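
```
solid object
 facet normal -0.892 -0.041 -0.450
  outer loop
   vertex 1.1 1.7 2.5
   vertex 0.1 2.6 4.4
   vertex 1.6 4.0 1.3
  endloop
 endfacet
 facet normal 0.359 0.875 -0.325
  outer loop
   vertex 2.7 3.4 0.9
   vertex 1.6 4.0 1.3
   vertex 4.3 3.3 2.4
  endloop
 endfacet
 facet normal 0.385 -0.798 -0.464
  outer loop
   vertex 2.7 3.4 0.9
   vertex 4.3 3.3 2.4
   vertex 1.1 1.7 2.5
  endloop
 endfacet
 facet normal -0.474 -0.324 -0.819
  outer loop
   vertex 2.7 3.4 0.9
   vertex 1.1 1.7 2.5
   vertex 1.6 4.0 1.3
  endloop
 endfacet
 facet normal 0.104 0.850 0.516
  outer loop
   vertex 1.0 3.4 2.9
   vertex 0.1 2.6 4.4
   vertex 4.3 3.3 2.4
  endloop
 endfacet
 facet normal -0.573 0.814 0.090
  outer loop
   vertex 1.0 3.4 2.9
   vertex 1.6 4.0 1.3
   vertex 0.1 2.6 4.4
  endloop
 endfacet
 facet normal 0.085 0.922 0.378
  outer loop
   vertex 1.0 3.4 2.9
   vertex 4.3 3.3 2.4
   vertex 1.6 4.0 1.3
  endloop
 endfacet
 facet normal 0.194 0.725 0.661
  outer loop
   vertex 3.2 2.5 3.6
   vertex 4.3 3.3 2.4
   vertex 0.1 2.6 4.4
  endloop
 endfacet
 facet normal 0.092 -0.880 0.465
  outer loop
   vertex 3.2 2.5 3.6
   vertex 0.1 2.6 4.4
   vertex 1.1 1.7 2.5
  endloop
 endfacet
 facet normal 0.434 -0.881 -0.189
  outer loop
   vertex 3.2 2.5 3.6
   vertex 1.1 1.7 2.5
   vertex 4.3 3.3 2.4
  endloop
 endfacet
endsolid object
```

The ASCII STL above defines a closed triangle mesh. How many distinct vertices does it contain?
7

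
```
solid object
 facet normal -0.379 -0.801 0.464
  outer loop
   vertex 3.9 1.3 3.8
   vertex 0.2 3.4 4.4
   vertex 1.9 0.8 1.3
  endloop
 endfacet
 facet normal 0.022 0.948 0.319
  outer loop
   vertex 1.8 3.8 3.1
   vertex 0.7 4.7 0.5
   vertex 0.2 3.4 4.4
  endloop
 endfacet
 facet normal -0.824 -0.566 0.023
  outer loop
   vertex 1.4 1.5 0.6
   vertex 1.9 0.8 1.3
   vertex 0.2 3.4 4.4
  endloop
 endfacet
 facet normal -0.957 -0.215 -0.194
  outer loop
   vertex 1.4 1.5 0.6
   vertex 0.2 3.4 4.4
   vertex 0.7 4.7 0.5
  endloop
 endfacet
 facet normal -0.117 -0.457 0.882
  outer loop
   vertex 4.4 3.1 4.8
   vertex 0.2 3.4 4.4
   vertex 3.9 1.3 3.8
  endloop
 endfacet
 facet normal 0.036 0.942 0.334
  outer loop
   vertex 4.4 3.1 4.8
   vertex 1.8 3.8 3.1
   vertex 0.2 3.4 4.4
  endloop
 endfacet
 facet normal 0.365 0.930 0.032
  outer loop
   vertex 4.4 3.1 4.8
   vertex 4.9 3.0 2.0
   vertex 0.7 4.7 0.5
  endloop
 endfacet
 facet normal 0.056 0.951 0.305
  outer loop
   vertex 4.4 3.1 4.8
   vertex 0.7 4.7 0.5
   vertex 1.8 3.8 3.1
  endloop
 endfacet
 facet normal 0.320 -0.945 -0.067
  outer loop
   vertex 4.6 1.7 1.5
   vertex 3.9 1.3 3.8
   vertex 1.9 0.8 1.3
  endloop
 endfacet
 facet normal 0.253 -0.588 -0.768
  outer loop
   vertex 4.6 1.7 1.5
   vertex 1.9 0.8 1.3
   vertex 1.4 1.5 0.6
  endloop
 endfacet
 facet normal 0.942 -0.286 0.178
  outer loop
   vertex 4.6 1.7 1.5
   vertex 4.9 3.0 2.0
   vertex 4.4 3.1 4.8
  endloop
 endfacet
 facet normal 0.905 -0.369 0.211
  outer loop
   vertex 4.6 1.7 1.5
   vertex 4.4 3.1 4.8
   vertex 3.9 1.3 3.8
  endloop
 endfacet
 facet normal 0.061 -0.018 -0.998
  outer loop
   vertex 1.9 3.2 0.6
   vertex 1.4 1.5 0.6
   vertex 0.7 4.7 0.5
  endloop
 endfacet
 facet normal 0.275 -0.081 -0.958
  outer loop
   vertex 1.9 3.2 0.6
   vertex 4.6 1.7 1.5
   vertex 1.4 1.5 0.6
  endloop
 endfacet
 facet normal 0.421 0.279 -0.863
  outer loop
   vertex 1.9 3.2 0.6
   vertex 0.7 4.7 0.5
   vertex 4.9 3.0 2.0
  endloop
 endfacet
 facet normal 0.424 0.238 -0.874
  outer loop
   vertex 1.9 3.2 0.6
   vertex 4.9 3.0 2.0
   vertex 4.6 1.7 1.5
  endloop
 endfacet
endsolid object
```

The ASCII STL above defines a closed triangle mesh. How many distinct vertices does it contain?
10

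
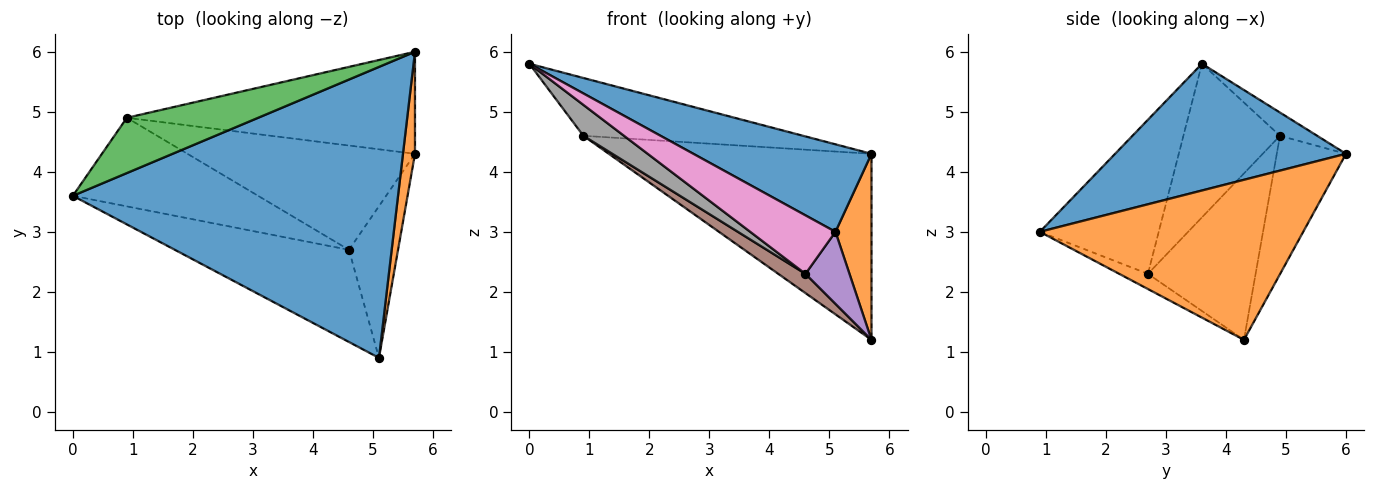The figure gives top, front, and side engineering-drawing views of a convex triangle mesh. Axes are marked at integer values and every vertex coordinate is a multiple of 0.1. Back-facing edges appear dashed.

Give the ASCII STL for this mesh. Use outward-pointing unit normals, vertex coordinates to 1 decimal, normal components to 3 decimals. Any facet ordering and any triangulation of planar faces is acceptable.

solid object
 facet normal 0.350 -0.270 0.897
  outer loop
   vertex 5.1 0.9 3.0
   vertex 5.7 6.0 4.3
   vertex 0.0 3.6 5.8
  endloop
 endfacet
 facet normal 0.988 -0.135 0.074
  outer loop
   vertex 5.7 4.3 1.2
   vertex 5.7 6.0 4.3
   vertex 5.1 0.9 3.0
  endloop
 endfacet
 facet normal -0.122 0.717 0.686
  outer loop
   vertex 0.9 4.9 4.6
   vertex 0.0 3.6 5.8
   vertex 5.7 6.0 4.3
  endloop
 endfacet
 facet normal -0.225 0.854 -0.468
  outer loop
   vertex 0.9 4.9 4.6
   vertex 5.7 6.0 4.3
   vertex 5.7 4.3 1.2
  endloop
 endfacet
 facet normal -0.269 -0.413 -0.870
  outer loop
   vertex 4.6 2.7 2.3
   vertex 5.7 4.3 1.2
   vertex 5.1 0.9 3.0
  endloop
 endfacet
 facet normal -0.584 -0.147 -0.798
  outer loop
   vertex 4.6 2.7 2.3
   vertex 0.9 4.9 4.6
   vertex 5.7 4.3 1.2
  endloop
 endfacet
 facet normal -0.599 -0.429 -0.676
  outer loop
   vertex 4.6 2.7 2.3
   vertex 5.1 0.9 3.0
   vertex 0.0 3.6 5.8
  endloop
 endfacet
 facet normal -0.616 -0.259 -0.743
  outer loop
   vertex 4.6 2.7 2.3
   vertex 0.0 3.6 5.8
   vertex 0.9 4.9 4.6
  endloop
 endfacet
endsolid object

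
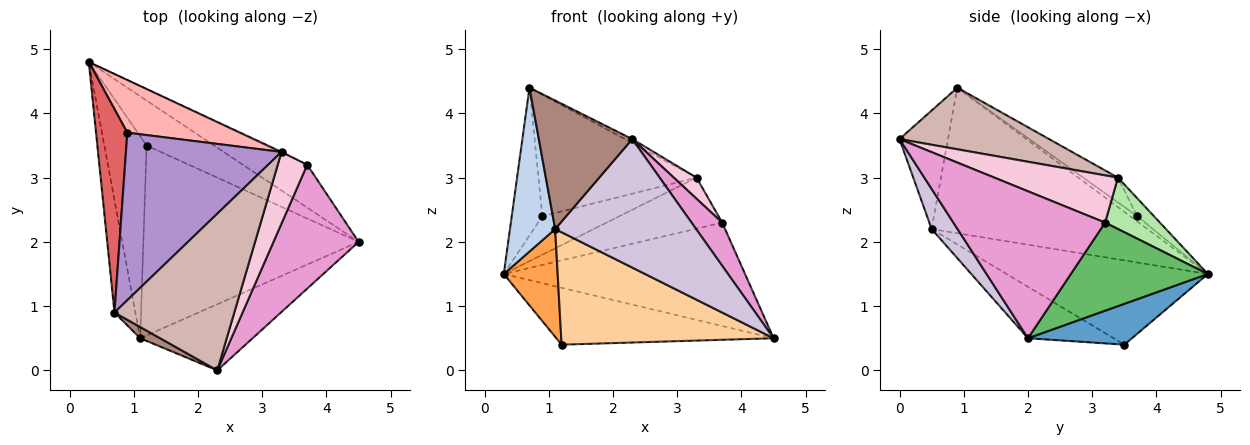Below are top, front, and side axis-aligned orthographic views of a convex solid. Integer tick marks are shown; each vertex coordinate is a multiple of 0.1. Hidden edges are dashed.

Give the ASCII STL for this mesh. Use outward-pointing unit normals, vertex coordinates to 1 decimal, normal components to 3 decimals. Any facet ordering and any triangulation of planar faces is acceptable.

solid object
 facet normal 0.351 0.735 -0.580
  outer loop
   vertex 1.2 3.5 0.4
   vertex 0.3 4.8 1.5
   vertex 4.5 2.0 0.5
  endloop
 endfacet
 facet normal -0.969 -0.203 -0.139
  outer loop
   vertex 1.1 0.5 2.2
   vertex 0.7 0.9 4.4
   vertex 0.3 4.8 1.5
  endloop
 endfacet
 facet normal -0.869 -0.233 -0.436
  outer loop
   vertex 1.1 0.5 2.2
   vertex 0.3 4.8 1.5
   vertex 1.2 3.5 0.4
  endloop
 endfacet
 facet normal -0.201 -0.499 -0.843
  outer loop
   vertex 1.1 0.5 2.2
   vertex 1.2 3.5 0.4
   vertex 4.5 2.0 0.5
  endloop
 endfacet
 facet normal 0.465 0.818 -0.339
  outer loop
   vertex 3.7 3.2 2.3
   vertex 4.5 2.0 0.5
   vertex 0.3 4.8 1.5
  endloop
 endfacet
 facet normal 0.428 0.904 -0.013
  outer loop
   vertex 3.7 3.2 2.3
   vertex 0.3 4.8 1.5
   vertex 3.3 3.4 3.0
  endloop
 endfacet
 facet normal -0.135 0.582 0.802
  outer loop
   vertex 0.9 3.7 2.4
   vertex 0.3 4.8 1.5
   vertex 0.7 0.9 4.4
  endloop
 endfacet
 facet normal -0.127 0.586 0.801
  outer loop
   vertex 0.9 3.7 2.4
   vertex 3.3 3.4 3.0
   vertex 0.3 4.8 1.5
  endloop
 endfacet
 facet normal -0.128 0.582 0.803
  outer loop
   vertex 0.9 3.7 2.4
   vertex 0.7 0.9 4.4
   vertex 3.3 3.4 3.0
  endloop
 endfacet
 facet normal 0.161 -0.877 -0.452
  outer loop
   vertex 2.3 0.0 3.6
   vertex 1.1 0.5 2.2
   vertex 4.5 2.0 0.5
  endloop
 endfacet
 facet normal -0.459 -0.885 0.077
  outer loop
   vertex 2.3 0.0 3.6
   vertex 0.7 0.9 4.4
   vertex 1.1 0.5 2.2
  endloop
 endfacet
 facet normal 0.457 0.022 0.889
  outer loop
   vertex 2.3 0.0 3.6
   vertex 3.3 3.4 3.0
   vertex 0.7 0.9 4.4
  endloop
 endfacet
 facet normal 0.852 -0.172 0.494
  outer loop
   vertex 2.3 0.0 3.6
   vertex 4.5 2.0 0.5
   vertex 3.7 3.2 2.3
  endloop
 endfacet
 facet normal 0.838 -0.154 0.523
  outer loop
   vertex 2.3 0.0 3.6
   vertex 3.7 3.2 2.3
   vertex 3.3 3.4 3.0
  endloop
 endfacet
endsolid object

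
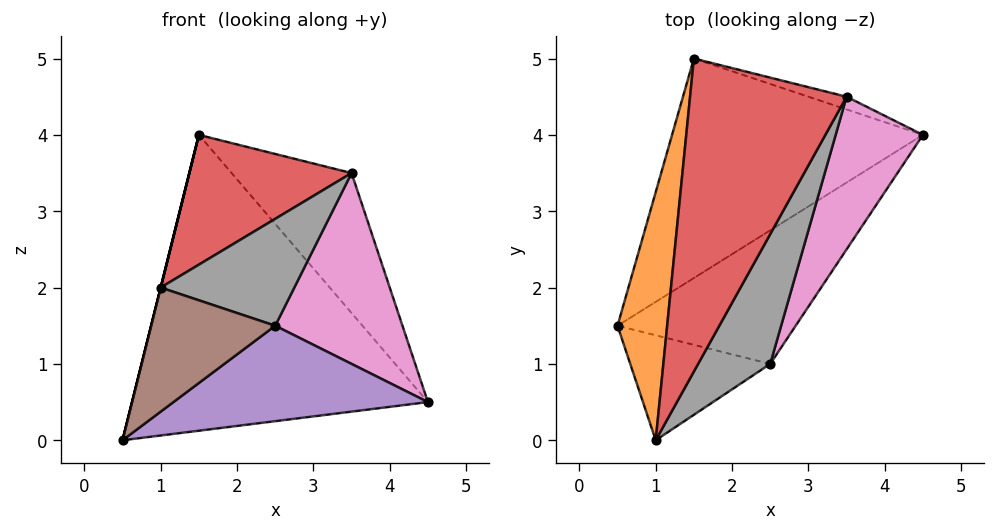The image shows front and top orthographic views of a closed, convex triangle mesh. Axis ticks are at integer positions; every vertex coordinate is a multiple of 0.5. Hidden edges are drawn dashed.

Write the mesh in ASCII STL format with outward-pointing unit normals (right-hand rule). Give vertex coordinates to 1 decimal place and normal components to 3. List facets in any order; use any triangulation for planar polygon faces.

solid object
 facet normal -0.393 0.738 -0.548
  outer loop
   vertex 1.5 5.0 4.0
   vertex 4.5 4.0 0.5
   vertex 0.5 1.5 0.0
  endloop
 endfacet
 facet normal -0.970 0.000 0.243
  outer loop
   vertex 1.0 0.0 2.0
   vertex 1.5 5.0 4.0
   vertex 0.5 1.5 0.0
  endloop
 endfacet
 facet normal 0.221 0.971 -0.088
  outer loop
   vertex 3.5 4.5 3.5
   vertex 4.5 4.0 0.5
   vertex 1.5 5.0 4.0
  endloop
 endfacet
 facet normal 0.134 -0.380 0.915
  outer loop
   vertex 3.5 4.5 3.5
   vertex 1.5 5.0 4.0
   vertex 1.0 0.0 2.0
  endloop
 endfacet
 facet normal 0.422 -0.527 -0.738
  outer loop
   vertex 2.5 1.0 1.5
   vertex 0.5 1.5 0.0
   vertex 4.5 4.0 0.5
  endloop
 endfacet
 facet normal 0.282 -0.732 -0.620
  outer loop
   vertex 2.5 1.0 1.5
   vertex 1.0 0.0 2.0
   vertex 0.5 1.5 0.0
  endloop
 endfacet
 facet normal 0.829 -0.436 0.349
  outer loop
   vertex 2.5 1.0 1.5
   vertex 4.5 4.0 0.5
   vertex 3.5 4.5 3.5
  endloop
 endfacet
 facet normal 0.563 -0.525 0.638
  outer loop
   vertex 2.5 1.0 1.5
   vertex 3.5 4.5 3.5
   vertex 1.0 0.0 2.0
  endloop
 endfacet
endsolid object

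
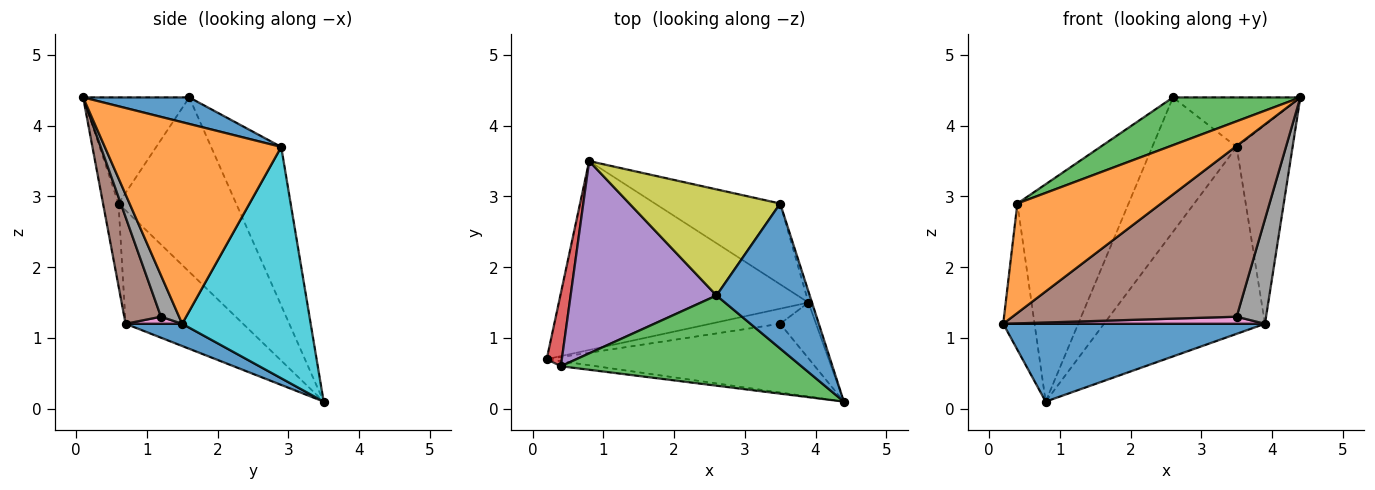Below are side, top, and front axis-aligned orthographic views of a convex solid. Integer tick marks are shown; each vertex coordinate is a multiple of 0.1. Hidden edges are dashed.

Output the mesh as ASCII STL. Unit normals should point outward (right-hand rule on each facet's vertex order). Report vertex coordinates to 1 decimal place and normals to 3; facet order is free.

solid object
 facet normal 0.082 -0.380 -0.922
  outer loop
   vertex 3.9 1.5 1.2
   vertex 0.2 0.7 1.2
   vertex 0.8 3.5 0.1
  endloop
 endfacet
 facet normal -0.107 -0.993 -0.046
  outer loop
   vertex 0.4 0.6 2.9
   vertex 0.2 0.7 1.2
   vertex 4.4 0.1 4.4
  endloop
 endfacet
 facet normal -0.363 -0.436 0.823
  outer loop
   vertex 0.4 0.6 2.9
   vertex 4.4 0.1 4.4
   vertex 2.6 1.6 4.4
  endloop
 endfacet
 facet normal -0.958 0.256 0.128
  outer loop
   vertex 0.4 0.6 2.9
   vertex 0.8 3.5 0.1
   vertex 0.2 0.7 1.2
  endloop
 endfacet
 facet normal -0.621 0.587 0.519
  outer loop
   vertex 0.4 0.6 2.9
   vertex 2.6 1.6 4.4
   vertex 0.8 3.5 0.1
  endloop
 endfacet
 facet normal 0.150 -0.917 -0.369
  outer loop
   vertex 3.5 1.2 1.3
   vertex 4.4 0.1 4.4
   vertex 0.2 0.7 1.2
  endloop
 endfacet
 facet normal 0.091 -0.422 -0.902
  outer loop
   vertex 3.5 1.2 1.3
   vertex 0.2 0.7 1.2
   vertex 3.9 1.5 1.2
  endloop
 endfacet
 facet normal 0.478 -0.775 -0.414
  outer loop
   vertex 3.5 1.2 1.3
   vertex 3.9 1.5 1.2
   vertex 4.4 0.1 4.4
  endloop
 endfacet
 facet normal -0.546 0.658 0.519
  outer loop
   vertex 3.5 2.9 3.7
   vertex 0.8 3.5 0.1
   vertex 2.6 1.6 4.4
  endloop
 endfacet
 facet normal 0.591 0.740 -0.320
  outer loop
   vertex 3.5 2.9 3.7
   vertex 3.9 1.5 1.2
   vertex 0.8 3.5 0.1
  endloop
 endfacet
 facet normal 0.260 0.312 0.914
  outer loop
   vertex 3.5 2.9 3.7
   vertex 2.6 1.6 4.4
   vertex 4.4 0.1 4.4
  endloop
 endfacet
 facet normal 0.953 0.302 -0.017
  outer loop
   vertex 3.5 2.9 3.7
   vertex 4.4 0.1 4.4
   vertex 3.9 1.5 1.2
  endloop
 endfacet
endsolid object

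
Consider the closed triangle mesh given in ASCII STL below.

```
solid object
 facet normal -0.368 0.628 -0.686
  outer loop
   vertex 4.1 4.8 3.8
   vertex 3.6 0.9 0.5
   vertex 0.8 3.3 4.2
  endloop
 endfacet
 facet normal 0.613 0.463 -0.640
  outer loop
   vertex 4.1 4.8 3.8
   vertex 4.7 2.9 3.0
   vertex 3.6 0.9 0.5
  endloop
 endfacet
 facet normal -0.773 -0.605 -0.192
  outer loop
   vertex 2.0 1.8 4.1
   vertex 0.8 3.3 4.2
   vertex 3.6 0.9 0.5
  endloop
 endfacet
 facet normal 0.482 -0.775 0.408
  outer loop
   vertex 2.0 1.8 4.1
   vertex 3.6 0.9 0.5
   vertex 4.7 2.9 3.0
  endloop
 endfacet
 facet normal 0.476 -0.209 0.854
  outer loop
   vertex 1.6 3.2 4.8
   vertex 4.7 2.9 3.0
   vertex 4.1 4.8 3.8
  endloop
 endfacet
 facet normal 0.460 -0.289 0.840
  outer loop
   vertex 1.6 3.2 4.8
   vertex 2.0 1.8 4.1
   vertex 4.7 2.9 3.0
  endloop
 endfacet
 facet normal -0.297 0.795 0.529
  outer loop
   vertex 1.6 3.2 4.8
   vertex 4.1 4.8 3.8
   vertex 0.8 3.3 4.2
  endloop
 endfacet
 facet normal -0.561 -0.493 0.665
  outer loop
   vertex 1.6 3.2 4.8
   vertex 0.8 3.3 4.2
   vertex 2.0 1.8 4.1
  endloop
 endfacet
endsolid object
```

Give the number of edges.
12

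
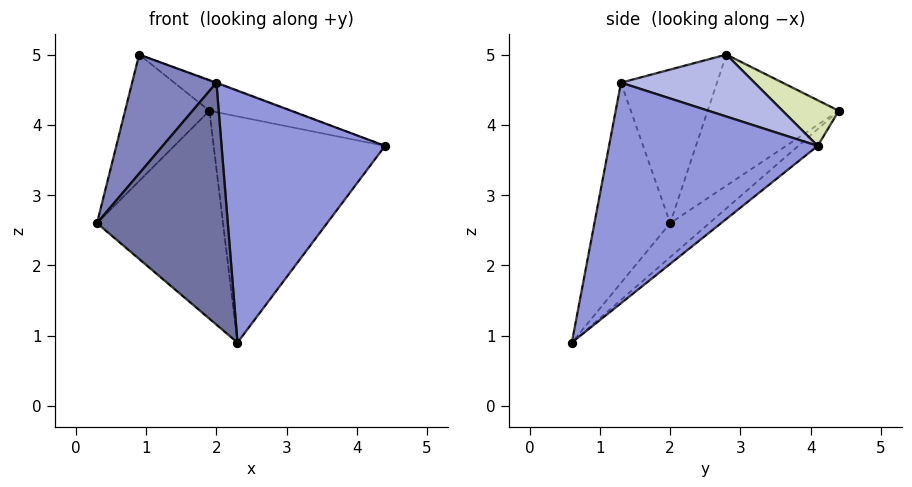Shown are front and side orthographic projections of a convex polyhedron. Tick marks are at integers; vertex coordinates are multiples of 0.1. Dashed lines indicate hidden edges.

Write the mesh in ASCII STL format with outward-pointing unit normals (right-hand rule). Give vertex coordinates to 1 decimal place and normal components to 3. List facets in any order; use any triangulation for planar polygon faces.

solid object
 facet normal -0.497 -0.859 0.122
  outer loop
   vertex 2.0 1.3 4.6
   vertex 0.3 2.0 2.6
   vertex 2.3 0.6 0.9
  endloop
 endfacet
 facet normal -0.696 -0.611 0.378
  outer loop
   vertex 2.0 1.3 4.6
   vertex 0.9 2.8 5.0
   vertex 0.3 2.0 2.6
  endloop
 endfacet
 facet normal 0.775 -0.607 0.178
  outer loop
   vertex 2.0 1.3 4.6
   vertex 2.3 0.6 0.9
   vertex 4.4 4.1 3.7
  endloop
 endfacet
 facet normal 0.347 0.004 0.938
  outer loop
   vertex 2.0 1.3 4.6
   vertex 4.4 4.1 3.7
   vertex 0.9 2.8 5.0
  endloop
 endfacet
 facet normal -0.196 0.631 -0.750
  outer loop
   vertex 1.9 4.4 4.2
   vertex 2.3 0.6 0.9
   vertex 0.3 2.0 2.6
  endloop
 endfacet
 facet normal -0.073 0.649 -0.757
  outer loop
   vertex 1.9 4.4 4.2
   vertex 4.4 4.1 3.7
   vertex 2.3 0.6 0.9
  endloop
 endfacet
 facet normal -0.841 0.541 0.030
  outer loop
   vertex 1.9 4.4 4.2
   vertex 0.3 2.0 2.6
   vertex 0.9 2.8 5.0
  endloop
 endfacet
 facet normal 0.223 0.321 0.921
  outer loop
   vertex 1.9 4.4 4.2
   vertex 0.9 2.8 5.0
   vertex 4.4 4.1 3.7
  endloop
 endfacet
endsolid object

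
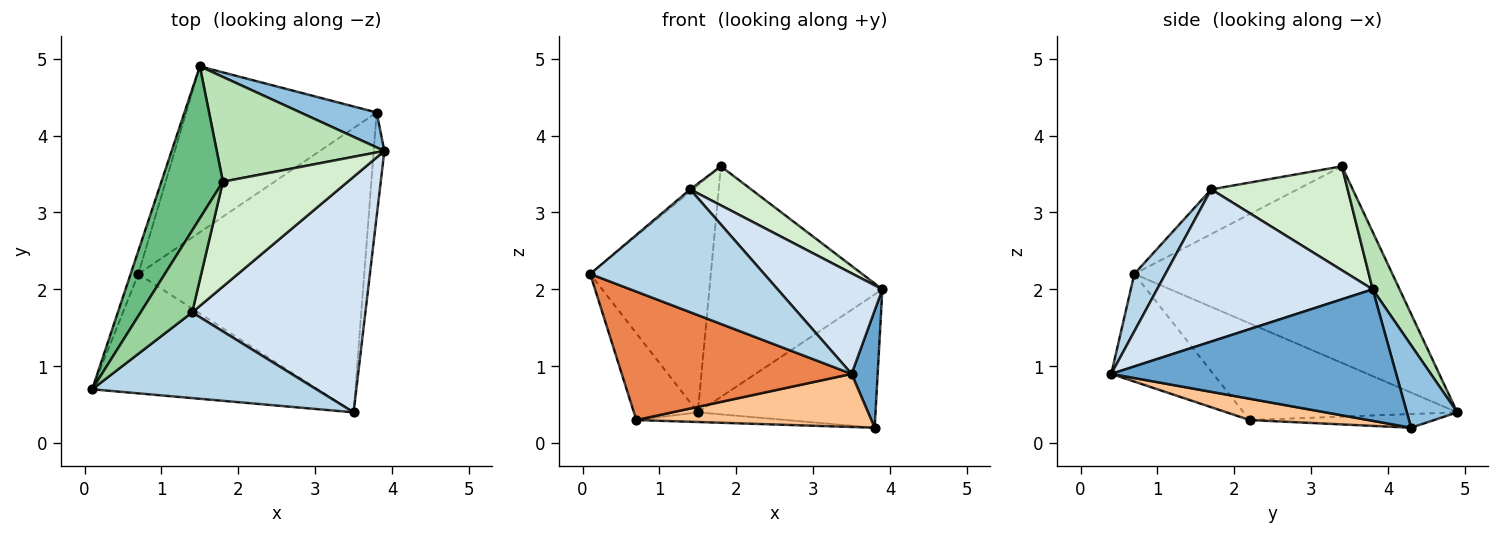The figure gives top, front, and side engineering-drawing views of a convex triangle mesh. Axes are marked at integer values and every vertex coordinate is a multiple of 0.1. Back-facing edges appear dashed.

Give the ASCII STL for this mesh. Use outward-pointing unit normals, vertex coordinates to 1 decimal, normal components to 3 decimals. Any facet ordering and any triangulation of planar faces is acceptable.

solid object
 facet normal 0.993 -0.091 -0.080
  outer loop
   vertex 3.8 4.3 0.2
   vertex 3.9 3.8 2.0
   vertex 3.5 0.4 0.9
  endloop
 endfacet
 facet normal 0.265 0.933 0.244
  outer loop
   vertex 3.8 4.3 0.2
   vertex 1.5 4.9 0.4
   vertex 3.9 3.8 2.0
  endloop
 endfacet
 facet normal 0.145 -0.811 0.566
  outer loop
   vertex 1.4 1.7 3.3
   vertex 0.1 0.7 2.2
   vertex 3.5 0.4 0.9
  endloop
 endfacet
 facet normal 0.629 -0.305 0.715
  outer loop
   vertex 1.4 1.7 3.3
   vertex 3.5 0.4 0.9
   vertex 3.9 3.8 2.0
  endloop
 endfacet
 facet normal -0.309 -0.697 -0.648
  outer loop
   vertex 0.7 2.2 0.3
   vertex 3.5 0.4 0.9
   vertex 0.1 0.7 2.2
  endloop
 endfacet
 facet normal -0.955 0.286 -0.076
  outer loop
   vertex 0.7 2.2 0.3
   vertex 0.1 0.7 2.2
   vertex 1.5 4.9 0.4
  endloop
 endfacet
 facet normal 0.092 -0.183 -0.979
  outer loop
   vertex 0.7 2.2 0.3
   vertex 3.8 4.3 0.2
   vertex 3.5 0.4 0.9
  endloop
 endfacet
 facet normal -0.071 0.058 -0.996
  outer loop
   vertex 0.7 2.2 0.3
   vertex 1.5 4.9 0.4
   vertex 3.8 4.3 0.2
  endloop
 endfacet
 facet normal -0.872 0.407 0.273
  outer loop
   vertex 1.8 3.4 3.6
   vertex 1.5 4.9 0.4
   vertex 0.1 0.7 2.2
  endloop
 endfacet
 facet normal -0.655 0.021 0.755
  outer loop
   vertex 1.8 3.4 3.6
   vertex 0.1 0.7 2.2
   vertex 1.4 1.7 3.3
  endloop
 endfacet
 facet normal 0.140 0.901 0.409
  outer loop
   vertex 1.8 3.4 3.6
   vertex 3.9 3.8 2.0
   vertex 1.5 4.9 0.4
  endloop
 endfacet
 facet normal 0.615 -0.275 0.739
  outer loop
   vertex 1.8 3.4 3.6
   vertex 1.4 1.7 3.3
   vertex 3.9 3.8 2.0
  endloop
 endfacet
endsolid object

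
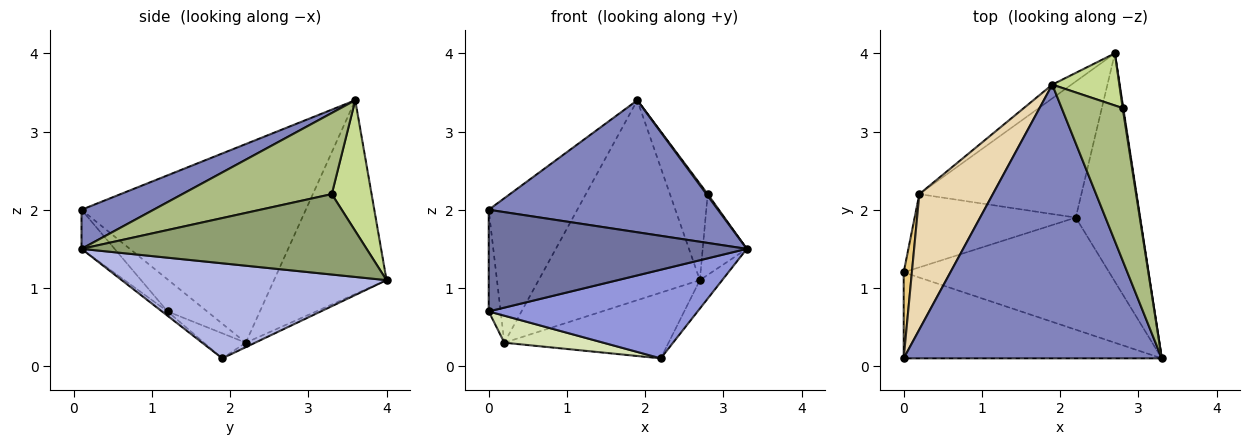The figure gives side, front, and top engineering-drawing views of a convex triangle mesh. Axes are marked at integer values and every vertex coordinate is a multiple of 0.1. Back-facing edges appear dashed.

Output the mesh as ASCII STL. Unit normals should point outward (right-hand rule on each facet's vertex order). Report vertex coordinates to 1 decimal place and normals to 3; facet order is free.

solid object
 facet normal -0.097 -0.760 -0.643
  outer loop
   vertex 0.0 0.1 2.0
   vertex 0.0 1.2 0.7
   vertex 3.3 0.1 1.5
  endloop
 endfacet
 facet normal 0.135 -0.430 0.892
  outer loop
   vertex 0.0 0.1 2.0
   vertex 3.3 0.1 1.5
   vertex 1.9 3.6 3.4
  endloop
 endfacet
 facet normal -0.017 -0.620 -0.784
  outer loop
   vertex 2.2 1.9 0.1
   vertex 3.3 0.1 1.5
   vertex 0.0 1.2 0.7
  endloop
 endfacet
 facet normal 0.826 0.070 -0.559
  outer loop
   vertex 2.2 1.9 0.1
   vertex 2.7 4.0 1.1
   vertex 3.3 0.1 1.5
  endloop
 endfacet
 facet normal 0.988 0.153 0.007
  outer loop
   vertex 2.8 3.3 2.2
   vertex 3.3 0.1 1.5
   vertex 2.7 4.0 1.1
  endloop
 endfacet
 facet normal 0.799 -0.007 0.601
  outer loop
   vertex 2.8 3.3 2.2
   vertex 1.9 3.6 3.4
   vertex 3.3 0.1 1.5
  endloop
 endfacet
 facet normal 0.680 0.645 0.349
  outer loop
   vertex 2.8 3.3 2.2
   vertex 2.7 4.0 1.1
   vertex 1.9 3.6 3.4
  endloop
 endfacet
 facet normal -0.144 -0.343 -0.928
  outer loop
   vertex 0.2 2.2 0.3
   vertex 2.2 1.9 0.1
   vertex 0.0 1.2 0.7
  endloop
 endfacet
 facet normal -0.025 0.435 -0.900
  outer loop
   vertex 0.2 2.2 0.3
   vertex 2.7 4.0 1.1
   vertex 2.2 1.9 0.1
  endloop
 endfacet
 facet normal -0.571 0.819 -0.056
  outer loop
   vertex 0.2 2.2 0.3
   vertex 1.9 3.6 3.4
   vertex 2.7 4.0 1.1
  endloop
 endfacet
 facet normal -0.930 0.281 0.238
  outer loop
   vertex 0.2 2.2 0.3
   vertex 0.0 1.2 0.7
   vertex 0.0 0.1 2.0
  endloop
 endfacet
 facet normal -0.879 0.347 0.325
  outer loop
   vertex 0.2 2.2 0.3
   vertex 0.0 0.1 2.0
   vertex 1.9 3.6 3.4
  endloop
 endfacet
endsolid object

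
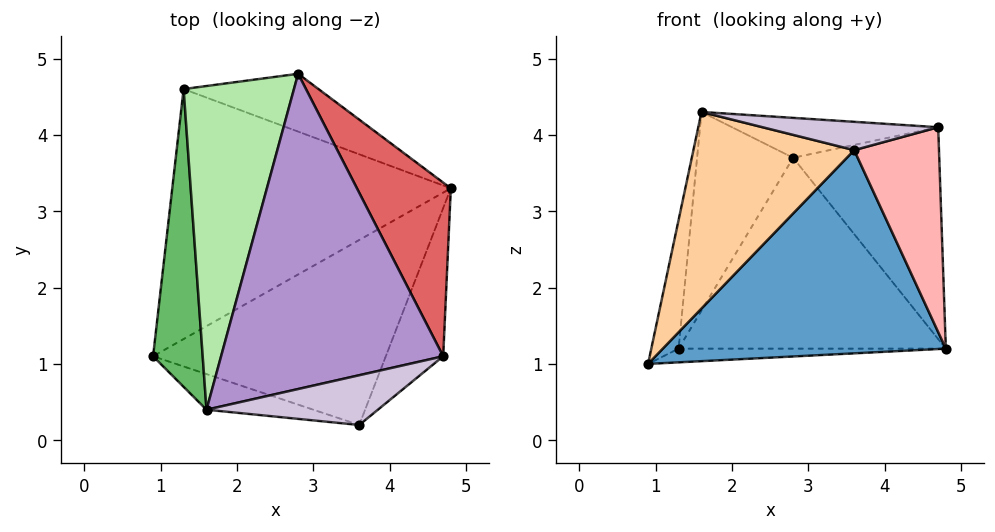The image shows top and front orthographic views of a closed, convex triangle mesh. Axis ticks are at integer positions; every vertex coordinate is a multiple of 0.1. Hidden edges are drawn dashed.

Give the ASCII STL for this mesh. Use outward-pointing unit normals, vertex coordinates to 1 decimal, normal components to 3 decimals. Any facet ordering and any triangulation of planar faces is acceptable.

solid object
 facet normal 0.412 -0.674 -0.614
  outer loop
   vertex 3.6 0.2 3.8
   vertex 0.9 1.1 1.0
   vertex 4.8 3.3 1.2
  endloop
 endfacet
 facet normal 0.020 0.055 -0.998
  outer loop
   vertex 1.3 4.6 1.2
   vertex 4.8 3.3 1.2
   vertex 0.9 1.1 1.0
  endloop
 endfacet
 facet normal 0.335 0.902 -0.273
  outer loop
   vertex 1.3 4.6 1.2
   vertex 2.8 4.8 3.7
   vertex 4.8 3.3 1.2
  endloop
 endfacet
 facet normal -0.142 -0.974 -0.177
  outer loop
   vertex 1.6 0.4 4.3
   vertex 0.9 1.1 1.0
   vertex 3.6 0.2 3.8
  endloop
 endfacet
 facet normal -0.969 0.098 0.226
  outer loop
   vertex 1.6 0.4 4.3
   vertex 1.3 4.6 1.2
   vertex 0.9 1.1 1.0
  endloop
 endfacet
 facet normal -0.830 0.291 0.475
  outer loop
   vertex 1.6 0.4 4.3
   vertex 2.8 4.8 3.7
   vertex 1.3 4.6 1.2
  endloop
 endfacet
 facet normal 0.808 0.455 0.373
  outer loop
   vertex 4.7 1.1 4.1
   vertex 4.8 3.3 1.2
   vertex 2.8 4.8 3.7
  endloop
 endfacet
 facet normal 0.635 -0.626 -0.453
  outer loop
   vertex 4.7 1.1 4.1
   vertex 3.6 0.2 3.8
   vertex 4.8 3.3 1.2
  endloop
 endfacet
 facet normal 0.036 0.125 0.991
  outer loop
   vertex 4.7 1.1 4.1
   vertex 2.8 4.8 3.7
   vertex 1.6 0.4 4.3
  endloop
 endfacet
 facet normal 0.165 -0.488 0.857
  outer loop
   vertex 4.7 1.1 4.1
   vertex 1.6 0.4 4.3
   vertex 3.6 0.2 3.8
  endloop
 endfacet
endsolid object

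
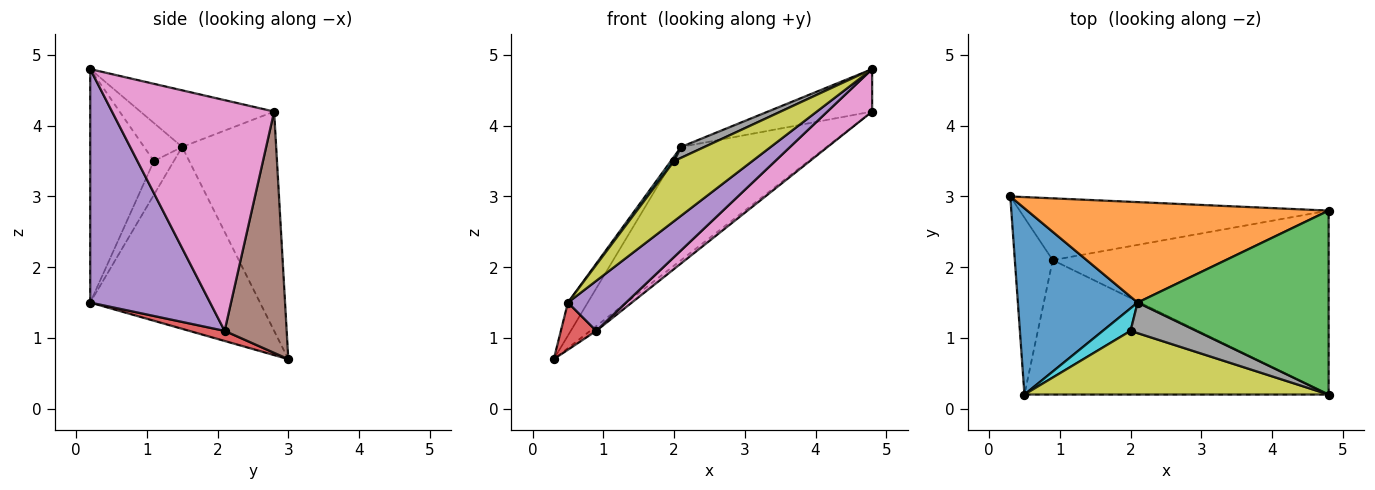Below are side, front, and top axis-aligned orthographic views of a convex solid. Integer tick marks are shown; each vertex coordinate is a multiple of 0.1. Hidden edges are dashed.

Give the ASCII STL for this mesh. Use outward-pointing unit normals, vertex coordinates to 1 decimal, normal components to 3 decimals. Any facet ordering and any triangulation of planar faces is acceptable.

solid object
 facet normal -0.831 0.097 0.547
  outer loop
   vertex 0.5 0.2 1.5
   vertex 2.1 1.5 3.7
   vertex 0.3 3.0 0.7
  endloop
 endfacet
 facet normal -0.435 0.673 0.598
  outer loop
   vertex 4.8 2.8 4.2
   vertex 0.3 3.0 0.7
   vertex 2.1 1.5 3.7
  endloop
 endfacet
 facet normal -0.277 0.216 0.936
  outer loop
   vertex 4.8 2.8 4.2
   vertex 2.1 1.5 3.7
   vertex 4.8 0.2 4.8
  endloop
 endfacet
 facet normal 0.250 -0.250 -0.936
  outer loop
   vertex 0.9 2.1 1.1
   vertex 0.5 0.2 1.5
   vertex 0.3 3.0 0.7
  endloop
 endfacet
 facet normal 0.584 -0.283 -0.761
  outer loop
   vertex 0.9 2.1 1.1
   vertex 4.8 0.2 4.8
   vertex 0.5 0.2 1.5
  endloop
 endfacet
 facet normal 0.614 0.060 -0.787
  outer loop
   vertex 0.9 2.1 1.1
   vertex 0.3 3.0 0.7
   vertex 4.8 2.8 4.2
  endloop
 endfacet
 facet normal 0.632 -0.174 -0.755
  outer loop
   vertex 0.9 2.1 1.1
   vertex 4.8 2.8 4.2
   vertex 4.8 0.2 4.8
  endloop
 endfacet
 facet normal -0.479 -0.294 0.827
  outer loop
   vertex 2.0 1.1 3.5
   vertex 4.8 0.2 4.8
   vertex 2.1 1.5 3.7
  endloop
 endfacet
 facet normal -0.487 -0.599 0.635
  outer loop
   vertex 2.0 1.1 3.5
   vertex 0.5 0.2 1.5
   vertex 4.8 0.2 4.8
  endloop
 endfacet
 facet normal -0.766 -0.124 0.630
  outer loop
   vertex 2.0 1.1 3.5
   vertex 2.1 1.5 3.7
   vertex 0.5 0.2 1.5
  endloop
 endfacet
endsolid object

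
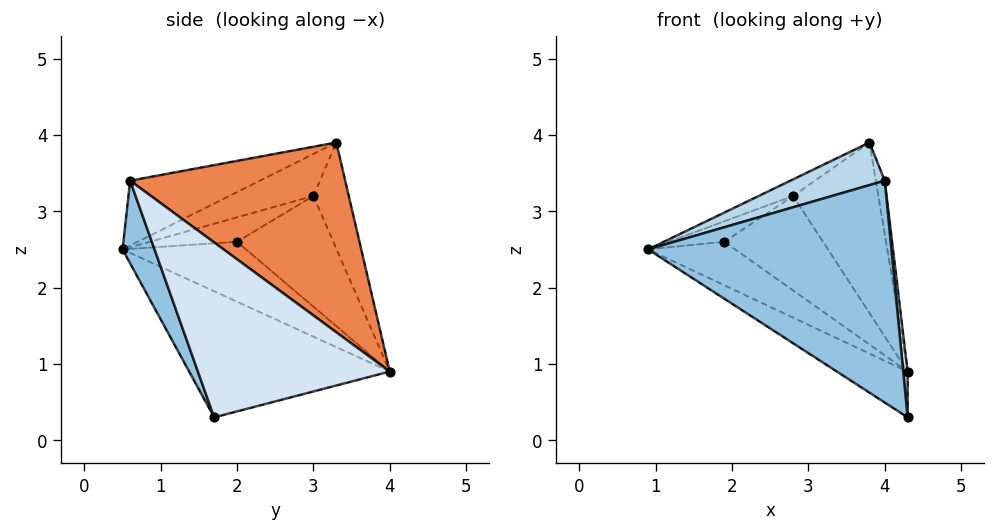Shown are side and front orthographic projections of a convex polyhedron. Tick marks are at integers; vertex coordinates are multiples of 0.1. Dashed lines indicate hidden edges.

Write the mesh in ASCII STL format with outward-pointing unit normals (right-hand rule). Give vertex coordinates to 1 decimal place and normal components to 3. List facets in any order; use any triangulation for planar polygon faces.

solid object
 facet normal -0.582 0.205 -0.787
  outer loop
   vertex 4.3 4.0 0.9
   vertex 4.3 1.7 0.3
   vertex 0.9 0.5 2.5
  endloop
 endfacet
 facet normal 0.124 -0.939 -0.321
  outer loop
   vertex 4.0 0.6 3.4
   vertex 0.9 0.5 2.5
   vertex 4.3 1.7 0.3
  endloop
 endfacet
 facet normal -0.268 -0.195 0.944
  outer loop
   vertex 4.0 0.6 3.4
   vertex 3.8 3.3 3.9
   vertex 0.9 0.5 2.5
  endloop
 endfacet
 facet normal 0.996 -0.023 0.088
  outer loop
   vertex 4.0 0.6 3.4
   vertex 4.3 1.7 0.3
   vertex 4.3 4.0 0.9
  endloop
 endfacet
 facet normal 0.984 0.041 0.174
  outer loop
   vertex 4.0 0.6 3.4
   vertex 4.3 4.0 0.9
   vertex 3.8 3.3 3.9
  endloop
 endfacet
 facet normal -0.604 0.247 0.757
  outer loop
   vertex 2.8 3.0 3.2
   vertex 0.9 0.5 2.5
   vertex 3.8 3.3 3.9
  endloop
 endfacet
 facet normal -0.379 0.913 0.150
  outer loop
   vertex 2.8 3.0 3.2
   vertex 3.8 3.3 3.9
   vertex 4.3 4.0 0.9
  endloop
 endfacet
 facet normal -0.738 0.521 -0.429
  outer loop
   vertex 1.9 2.0 2.6
   vertex 4.3 4.0 0.9
   vertex 0.9 0.5 2.5
  endloop
 endfacet
 facet normal -0.791 0.504 0.346
  outer loop
   vertex 1.9 2.0 2.6
   vertex 0.9 0.5 2.5
   vertex 2.8 3.0 3.2
  endloop
 endfacet
 facet normal -0.691 0.708 -0.143
  outer loop
   vertex 1.9 2.0 2.6
   vertex 2.8 3.0 3.2
   vertex 4.3 4.0 0.9
  endloop
 endfacet
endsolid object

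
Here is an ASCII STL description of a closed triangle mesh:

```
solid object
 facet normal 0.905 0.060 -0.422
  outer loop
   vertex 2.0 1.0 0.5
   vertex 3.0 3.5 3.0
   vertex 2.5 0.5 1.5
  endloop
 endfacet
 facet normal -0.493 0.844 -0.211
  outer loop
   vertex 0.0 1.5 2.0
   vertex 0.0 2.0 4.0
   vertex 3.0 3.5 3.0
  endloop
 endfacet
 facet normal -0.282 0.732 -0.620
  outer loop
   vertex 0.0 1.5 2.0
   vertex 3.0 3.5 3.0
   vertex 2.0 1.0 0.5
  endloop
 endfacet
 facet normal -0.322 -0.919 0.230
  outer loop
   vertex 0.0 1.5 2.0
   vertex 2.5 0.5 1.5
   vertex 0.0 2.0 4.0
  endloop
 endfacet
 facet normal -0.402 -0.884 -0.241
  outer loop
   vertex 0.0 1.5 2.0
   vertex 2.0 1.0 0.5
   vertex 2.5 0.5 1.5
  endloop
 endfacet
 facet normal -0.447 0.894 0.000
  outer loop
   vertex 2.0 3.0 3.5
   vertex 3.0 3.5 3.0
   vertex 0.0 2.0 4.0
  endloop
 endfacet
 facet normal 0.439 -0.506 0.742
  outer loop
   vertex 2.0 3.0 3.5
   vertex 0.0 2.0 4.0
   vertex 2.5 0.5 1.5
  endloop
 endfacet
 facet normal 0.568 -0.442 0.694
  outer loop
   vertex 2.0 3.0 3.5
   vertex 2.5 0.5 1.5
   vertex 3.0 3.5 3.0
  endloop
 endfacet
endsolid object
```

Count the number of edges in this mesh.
12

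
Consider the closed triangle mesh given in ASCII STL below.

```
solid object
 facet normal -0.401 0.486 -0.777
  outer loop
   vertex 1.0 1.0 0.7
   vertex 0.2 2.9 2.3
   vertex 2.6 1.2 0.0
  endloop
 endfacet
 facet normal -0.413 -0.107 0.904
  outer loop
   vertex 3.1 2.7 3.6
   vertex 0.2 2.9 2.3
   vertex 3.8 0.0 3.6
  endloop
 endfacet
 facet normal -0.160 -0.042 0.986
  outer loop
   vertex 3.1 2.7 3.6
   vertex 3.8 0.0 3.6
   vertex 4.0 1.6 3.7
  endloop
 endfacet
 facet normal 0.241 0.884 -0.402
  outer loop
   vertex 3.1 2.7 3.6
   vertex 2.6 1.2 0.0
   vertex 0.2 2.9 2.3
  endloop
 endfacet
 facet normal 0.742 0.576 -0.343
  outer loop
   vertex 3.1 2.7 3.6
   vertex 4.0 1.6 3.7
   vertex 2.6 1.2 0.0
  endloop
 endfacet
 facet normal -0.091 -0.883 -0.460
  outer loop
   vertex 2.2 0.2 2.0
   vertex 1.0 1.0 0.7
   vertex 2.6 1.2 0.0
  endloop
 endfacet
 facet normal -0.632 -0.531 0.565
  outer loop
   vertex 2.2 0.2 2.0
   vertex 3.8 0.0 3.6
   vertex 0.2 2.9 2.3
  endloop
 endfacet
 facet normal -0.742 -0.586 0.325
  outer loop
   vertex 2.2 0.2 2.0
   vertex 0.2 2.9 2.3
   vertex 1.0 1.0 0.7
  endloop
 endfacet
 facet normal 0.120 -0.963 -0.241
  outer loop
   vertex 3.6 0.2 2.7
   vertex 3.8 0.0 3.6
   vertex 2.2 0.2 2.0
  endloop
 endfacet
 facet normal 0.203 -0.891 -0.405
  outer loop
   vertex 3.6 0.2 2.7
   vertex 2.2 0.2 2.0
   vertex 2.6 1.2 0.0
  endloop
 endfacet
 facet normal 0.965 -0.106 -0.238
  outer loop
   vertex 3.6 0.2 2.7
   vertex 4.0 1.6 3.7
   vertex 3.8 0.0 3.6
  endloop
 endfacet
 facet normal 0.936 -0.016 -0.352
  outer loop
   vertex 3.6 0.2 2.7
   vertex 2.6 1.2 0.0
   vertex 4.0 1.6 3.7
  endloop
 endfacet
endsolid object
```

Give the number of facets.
12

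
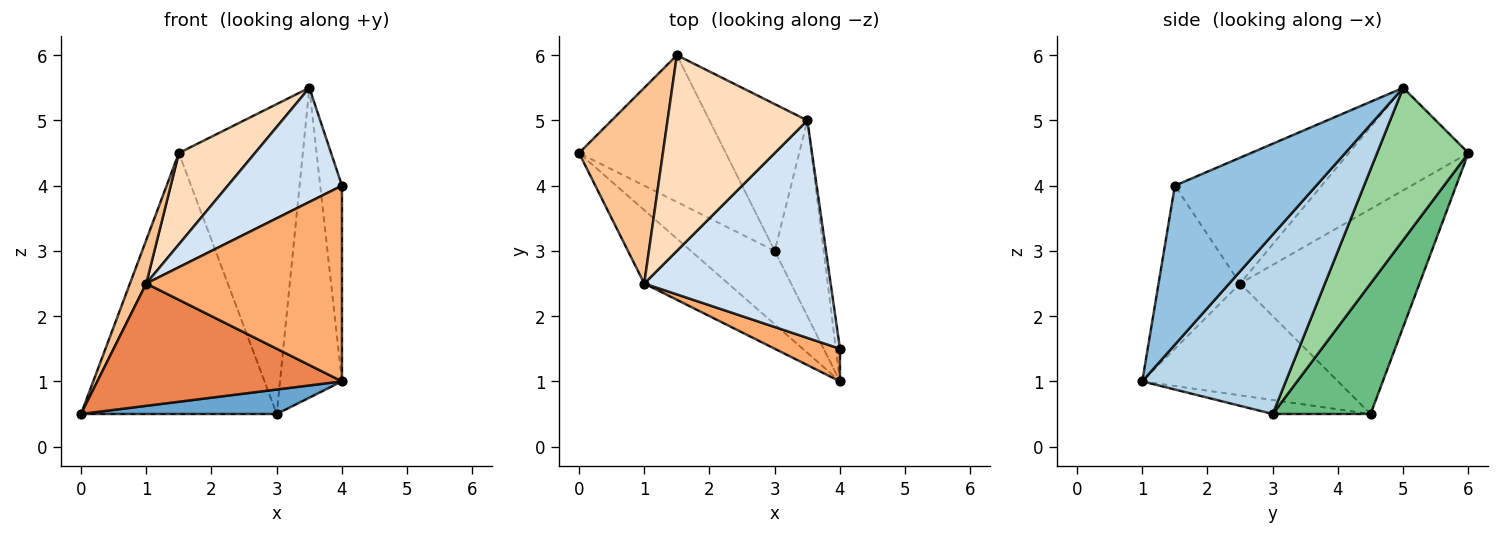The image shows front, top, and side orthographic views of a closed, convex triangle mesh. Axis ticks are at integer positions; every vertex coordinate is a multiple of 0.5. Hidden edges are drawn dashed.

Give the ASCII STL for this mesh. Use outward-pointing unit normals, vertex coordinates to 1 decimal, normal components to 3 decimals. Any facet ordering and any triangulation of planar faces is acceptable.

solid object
 facet normal -0.156 -0.312 -0.937
  outer loop
   vertex 4.0 1.0 1.0
   vertex 0.0 4.5 0.5
   vertex 3.0 3.0 0.5
  endloop
 endfacet
 facet normal 0.988 0.152 -0.025
  outer loop
   vertex 4.0 1.0 1.0
   vertex 3.5 5.0 5.5
   vertex 4.0 1.5 4.0
  endloop
 endfacet
 facet normal 0.891 0.385 -0.243
  outer loop
   vertex 4.0 1.0 1.0
   vertex 3.0 3.0 0.5
   vertex 3.5 5.0 5.5
  endloop
 endfacet
 facet normal -0.513 -0.399 0.760
  outer loop
   vertex 1.0 2.5 2.5
   vertex 4.0 1.5 4.0
   vertex 3.5 5.0 5.5
  endloop
 endfacet
 facet normal -0.566 -0.707 -0.424
  outer loop
   vertex 1.0 2.5 2.5
   vertex 0.0 4.5 0.5
   vertex 4.0 1.0 1.0
  endloop
 endfacet
 facet normal -0.380 -0.912 0.152
  outer loop
   vertex 1.0 2.5 2.5
   vertex 4.0 1.0 1.0
   vertex 4.0 1.5 4.0
  endloop
 endfacet
 facet normal -0.922 -0.084 0.377
  outer loop
   vertex 1.5 6.0 4.5
   vertex 0.0 4.5 0.5
   vertex 1.0 2.5 2.5
  endloop
 endfacet
 facet normal -0.553 -0.352 0.755
  outer loop
   vertex 1.5 6.0 4.5
   vertex 1.0 2.5 2.5
   vertex 3.5 5.0 5.5
  endloop
 endfacet
 facet normal 0.400 0.799 -0.449
  outer loop
   vertex 1.5 6.0 4.5
   vertex 3.0 3.0 0.5
   vertex 0.0 4.5 0.5
  endloop
 endfacet
 facet normal 0.554 0.752 -0.356
  outer loop
   vertex 1.5 6.0 4.5
   vertex 3.5 5.0 5.5
   vertex 3.0 3.0 0.5
  endloop
 endfacet
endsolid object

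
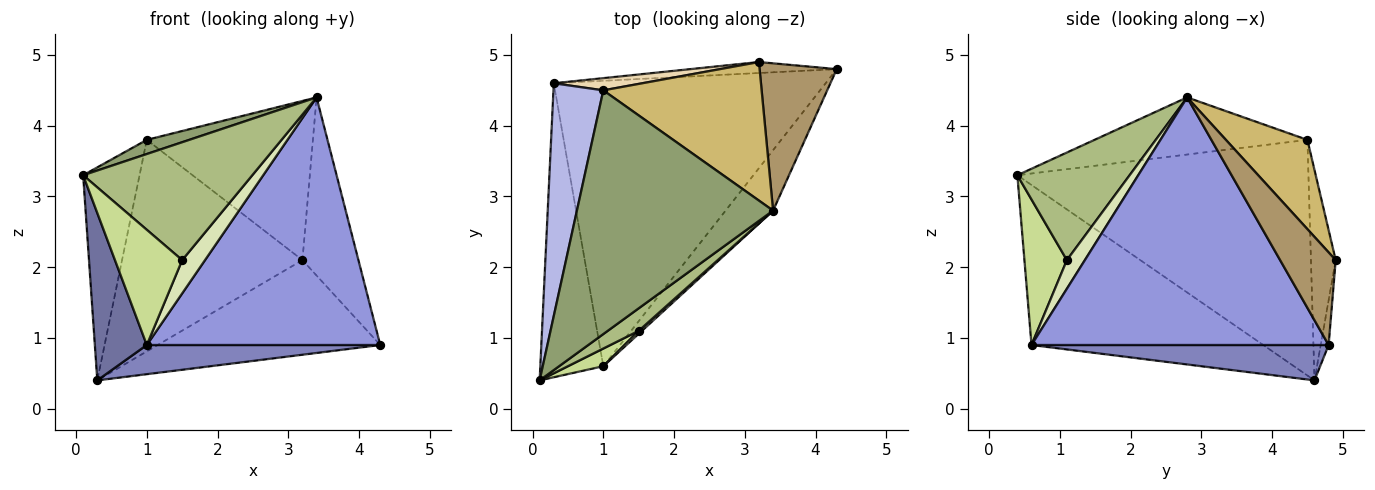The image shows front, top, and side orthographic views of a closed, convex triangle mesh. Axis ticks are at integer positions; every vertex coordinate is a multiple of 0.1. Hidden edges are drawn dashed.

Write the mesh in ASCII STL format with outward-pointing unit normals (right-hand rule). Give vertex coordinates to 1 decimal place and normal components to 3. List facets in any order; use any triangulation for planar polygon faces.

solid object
 facet normal -0.911 -0.204 -0.359
  outer loop
   vertex 1.0 0.6 0.9
   vertex 0.1 0.4 3.3
   vertex 0.3 4.6 0.4
  endloop
 endfacet
 facet normal 0.128 -0.101 -0.987
  outer loop
   vertex 1.0 0.6 0.9
   vertex 0.3 4.6 0.4
   vertex 4.3 4.8 0.9
  endloop
 endfacet
 facet normal 0.778 -0.611 -0.149
  outer loop
   vertex 1.0 0.6 0.9
   vertex 4.3 4.8 0.9
   vertex 3.4 2.8 4.4
  endloop
 endfacet
 facet normal -0.961 0.186 0.203
  outer loop
   vertex 1.0 4.5 3.8
   vertex 0.3 4.6 0.4
   vertex 0.1 0.4 3.3
  endloop
 endfacet
 facet normal -0.279 -0.056 0.959
  outer loop
   vertex 1.0 4.5 3.8
   vertex 0.1 0.4 3.3
   vertex 3.4 2.8 4.4
  endloop
 endfacet
 facet normal 0.546 -0.823 0.157
  outer loop
   vertex 1.5 1.1 2.1
   vertex 3.4 2.8 4.4
   vertex 0.1 0.4 3.3
  endloop
 endfacet
 facet normal 0.530 -0.838 0.129
  outer loop
   vertex 1.5 1.1 2.1
   vertex 0.1 0.4 3.3
   vertex 1.0 0.6 0.9
  endloop
 endfacet
 facet normal 0.617 -0.784 0.069
  outer loop
   vertex 1.5 1.1 2.1
   vertex 1.0 0.6 0.9
   vertex 3.4 2.8 4.4
  endloop
 endfacet
 facet normal 0.608 0.612 0.506
  outer loop
   vertex 3.2 4.9 2.1
   vertex 3.4 2.8 4.4
   vertex 4.3 4.8 0.9
  endloop
 endfacet
 facet normal 0.347 0.707 0.616
  outer loop
   vertex 3.2 4.9 2.1
   vertex 1.0 4.5 3.8
   vertex 3.4 2.8 4.4
  endloop
 endfacet
 facet normal -0.035 0.993 -0.115
  outer loop
   vertex 3.2 4.9 2.1
   vertex 4.3 4.8 0.9
   vertex 0.3 4.6 0.4
  endloop
 endfacet
 facet normal -0.136 0.989 0.057
  outer loop
   vertex 3.2 4.9 2.1
   vertex 0.3 4.6 0.4
   vertex 1.0 4.5 3.8
  endloop
 endfacet
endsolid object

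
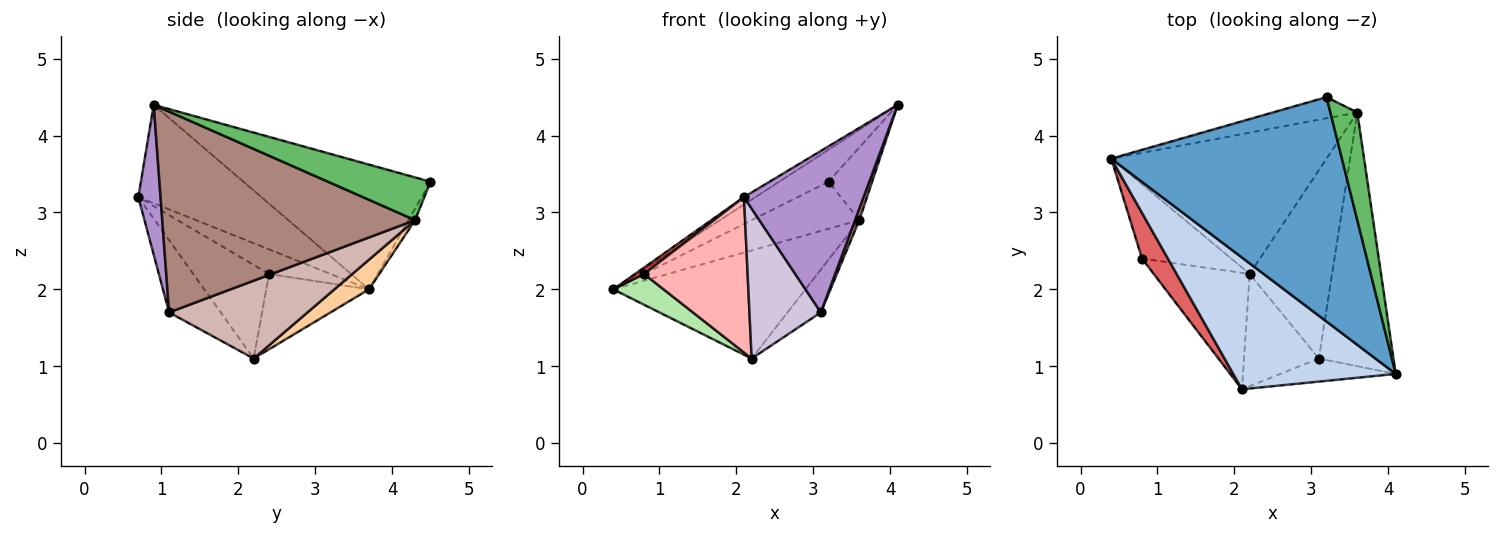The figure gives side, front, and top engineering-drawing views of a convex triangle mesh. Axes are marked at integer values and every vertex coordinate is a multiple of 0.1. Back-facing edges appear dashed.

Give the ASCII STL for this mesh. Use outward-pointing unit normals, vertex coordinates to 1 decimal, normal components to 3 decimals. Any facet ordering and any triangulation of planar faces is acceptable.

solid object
 facet normal -0.472 0.124 0.873
  outer loop
   vertex 3.2 4.5 3.4
   vertex 0.4 3.7 2.0
   vertex 4.1 0.9 4.4
  endloop
 endfacet
 facet normal -0.517 0.049 0.854
  outer loop
   vertex 2.1 0.7 3.2
   vertex 4.1 0.9 4.4
   vertex 0.4 3.7 2.0
  endloop
 endfacet
 facet normal -0.056 0.911 -0.409
  outer loop
   vertex 3.6 4.3 2.9
   vertex 0.4 3.7 2.0
   vertex 3.2 4.5 3.4
  endloop
 endfacet
 facet normal 0.109 0.604 -0.789
  outer loop
   vertex 3.6 4.3 2.9
   vertex 2.2 2.2 1.1
   vertex 0.4 3.7 2.0
  endloop
 endfacet
 facet normal 0.796 0.338 0.502
  outer loop
   vertex 3.6 4.3 2.9
   vertex 3.2 4.5 3.4
   vertex 4.1 0.9 4.4
  endloop
 endfacet
 facet normal -0.615 -0.301 -0.728
  outer loop
   vertex 0.8 2.4 2.2
   vertex 0.4 3.7 2.0
   vertex 2.2 2.2 1.1
  endloop
 endfacet
 facet normal -0.685 -0.100 0.721
  outer loop
   vertex 0.8 2.4 2.2
   vertex 2.1 0.7 3.2
   vertex 0.4 3.7 2.0
  endloop
 endfacet
 facet normal -0.505 -0.691 -0.517
  outer loop
   vertex 0.8 2.4 2.2
   vertex 2.2 2.2 1.1
   vertex 2.1 0.7 3.2
  endloop
 endfacet
 facet normal 0.181 -0.974 -0.139
  outer loop
   vertex 3.1 1.1 1.7
   vertex 4.1 0.9 4.4
   vertex 2.1 0.7 3.2
  endloop
 endfacet
 facet normal -0.501 -0.693 -0.519
  outer loop
   vertex 3.1 1.1 1.7
   vertex 2.1 0.7 3.2
   vertex 2.2 2.2 1.1
  endloop
 endfacet
 facet normal 0.937 -0.016 -0.348
  outer loop
   vertex 3.1 1.1 1.7
   vertex 3.6 4.3 2.9
   vertex 4.1 0.9 4.4
  endloop
 endfacet
 facet normal 0.677 0.163 -0.717
  outer loop
   vertex 3.1 1.1 1.7
   vertex 2.2 2.2 1.1
   vertex 3.6 4.3 2.9
  endloop
 endfacet
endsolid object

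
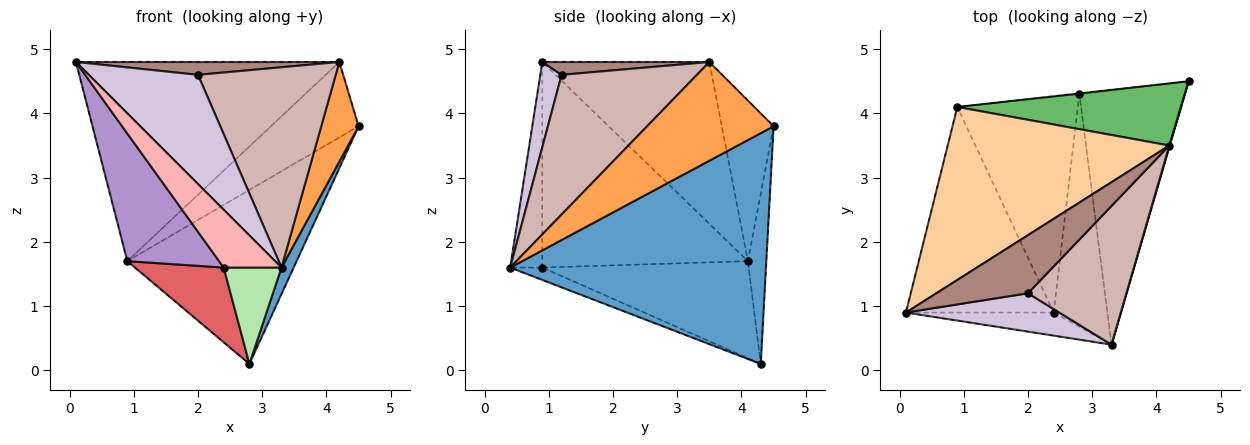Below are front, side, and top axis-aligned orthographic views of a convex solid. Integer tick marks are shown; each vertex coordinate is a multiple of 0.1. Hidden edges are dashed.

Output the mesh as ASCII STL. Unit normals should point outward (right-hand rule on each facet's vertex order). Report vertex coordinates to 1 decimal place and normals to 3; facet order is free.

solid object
 facet normal 0.909 -0.043 -0.415
  outer loop
   vertex 2.8 4.3 0.1
   vertex 4.5 4.5 3.8
   vertex 3.3 0.4 1.6
  endloop
 endfacet
 facet normal -0.108 0.994 -0.004
  outer loop
   vertex 0.9 4.1 1.7
   vertex 4.5 4.5 3.8
   vertex 2.8 4.3 0.1
  endloop
 endfacet
 facet normal 0.959 -0.283 0.005
  outer loop
   vertex 4.2 3.5 4.8
   vertex 3.3 0.4 1.6
   vertex 4.5 4.5 3.8
  endloop
 endfacet
 facet normal -0.432 0.681 0.591
  outer loop
   vertex 4.2 3.5 4.8
   vertex 0.9 4.1 1.7
   vertex 0.1 0.9 4.8
  endloop
 endfacet
 facet normal -0.415 0.703 0.578
  outer loop
   vertex 4.2 3.5 4.8
   vertex 4.5 4.5 3.8
   vertex 0.9 4.1 1.7
  endloop
 endfacet
 facet normal -0.208 -0.374 -0.904
  outer loop
   vertex 2.4 0.9 1.6
   vertex 2.8 4.3 0.1
   vertex 3.3 0.4 1.6
  endloop
 endfacet
 facet normal -0.606 -0.260 -0.752
  outer loop
   vertex 2.4 0.9 1.6
   vertex 0.9 4.1 1.7
   vertex 2.8 4.3 0.1
  endloop
 endfacet
 facet normal -0.459 -0.825 -0.330
  outer loop
   vertex 2.4 0.9 1.6
   vertex 3.3 0.4 1.6
   vertex 0.1 0.9 4.8
  endloop
 endfacet
 facet normal -0.763 -0.341 -0.549
  outer loop
   vertex 2.4 0.9 1.6
   vertex 0.1 0.9 4.8
   vertex 0.9 4.1 1.7
  endloop
 endfacet
 facet normal 0.181 -0.928 0.326
  outer loop
   vertex 2.0 1.2 4.6
   vertex 0.1 0.9 4.8
   vertex 3.3 0.4 1.6
  endloop
 endfacet
 facet normal 0.136 -0.214 0.967
  outer loop
   vertex 2.0 1.2 4.6
   vertex 4.2 3.5 4.8
   vertex 0.1 0.9 4.8
  endloop
 endfacet
 facet normal 0.628 -0.640 0.443
  outer loop
   vertex 2.0 1.2 4.6
   vertex 3.3 0.4 1.6
   vertex 4.2 3.5 4.8
  endloop
 endfacet
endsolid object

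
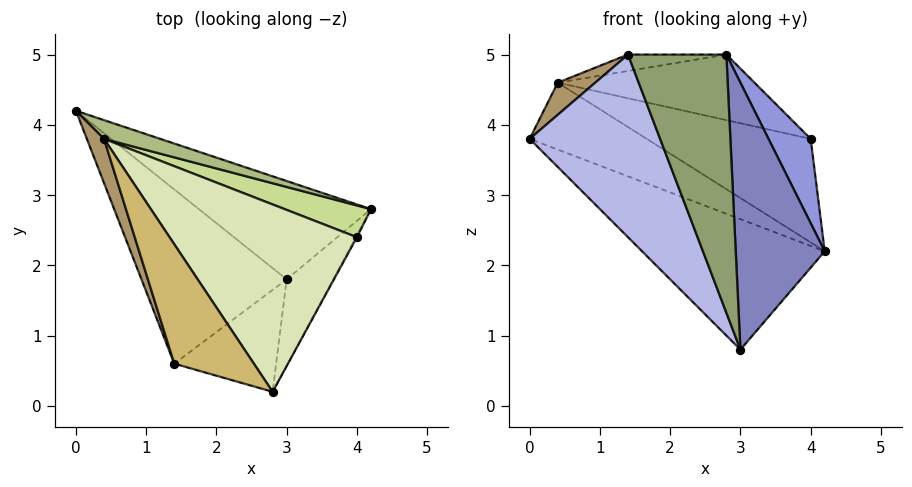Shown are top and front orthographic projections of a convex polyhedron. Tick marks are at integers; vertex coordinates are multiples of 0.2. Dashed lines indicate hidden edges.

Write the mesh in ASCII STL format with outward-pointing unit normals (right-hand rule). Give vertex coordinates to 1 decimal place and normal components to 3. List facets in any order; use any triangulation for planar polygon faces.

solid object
 facet normal 0.037 0.798 -0.602
  outer loop
   vertex 3.0 1.8 0.8
   vertex 0.0 4.2 3.8
   vertex 4.2 2.8 2.2
  endloop
 endfacet
 facet normal 0.755 -0.624 -0.202
  outer loop
   vertex 3.0 1.8 0.8
   vertex 4.2 2.8 2.2
   vertex 2.8 0.2 5.0
  endloop
 endfacet
 facet normal 0.875 -0.484 -0.012
  outer loop
   vertex 4.0 2.4 3.8
   vertex 2.8 0.2 5.0
   vertex 4.2 2.8 2.2
  endloop
 endfacet
 facet normal -0.785 -0.448 -0.427
  outer loop
   vertex 1.4 0.6 5.0
   vertex 0.0 4.2 3.8
   vertex 3.0 1.8 0.8
  endloop
 endfacet
 facet normal -0.257 -0.899 -0.355
  outer loop
   vertex 1.4 0.6 5.0
   vertex 3.0 1.8 0.8
   vertex 2.8 0.2 5.0
  endloop
 endfacet
 facet normal 0.390 0.887 0.248
  outer loop
   vertex 0.4 3.8 4.6
   vertex 4.2 2.8 2.2
   vertex 0.0 4.2 3.8
  endloop
 endfacet
 facet normal 0.400 0.876 0.269
  outer loop
   vertex 0.4 3.8 4.6
   vertex 4.0 2.4 3.8
   vertex 4.2 2.8 2.2
  endloop
 endfacet
 facet normal 0.320 0.313 0.894
  outer loop
   vertex 0.4 3.8 4.6
   vertex 2.8 0.2 5.0
   vertex 4.0 2.4 3.8
  endloop
 endfacet
 facet normal -0.911 -0.243 0.334
  outer loop
   vertex 0.4 3.8 4.6
   vertex 0.0 4.2 3.8
   vertex 1.4 0.6 5.0
  endloop
 endfacet
 facet normal 0.039 0.136 0.990
  outer loop
   vertex 0.4 3.8 4.6
   vertex 1.4 0.6 5.0
   vertex 2.8 0.2 5.0
  endloop
 endfacet
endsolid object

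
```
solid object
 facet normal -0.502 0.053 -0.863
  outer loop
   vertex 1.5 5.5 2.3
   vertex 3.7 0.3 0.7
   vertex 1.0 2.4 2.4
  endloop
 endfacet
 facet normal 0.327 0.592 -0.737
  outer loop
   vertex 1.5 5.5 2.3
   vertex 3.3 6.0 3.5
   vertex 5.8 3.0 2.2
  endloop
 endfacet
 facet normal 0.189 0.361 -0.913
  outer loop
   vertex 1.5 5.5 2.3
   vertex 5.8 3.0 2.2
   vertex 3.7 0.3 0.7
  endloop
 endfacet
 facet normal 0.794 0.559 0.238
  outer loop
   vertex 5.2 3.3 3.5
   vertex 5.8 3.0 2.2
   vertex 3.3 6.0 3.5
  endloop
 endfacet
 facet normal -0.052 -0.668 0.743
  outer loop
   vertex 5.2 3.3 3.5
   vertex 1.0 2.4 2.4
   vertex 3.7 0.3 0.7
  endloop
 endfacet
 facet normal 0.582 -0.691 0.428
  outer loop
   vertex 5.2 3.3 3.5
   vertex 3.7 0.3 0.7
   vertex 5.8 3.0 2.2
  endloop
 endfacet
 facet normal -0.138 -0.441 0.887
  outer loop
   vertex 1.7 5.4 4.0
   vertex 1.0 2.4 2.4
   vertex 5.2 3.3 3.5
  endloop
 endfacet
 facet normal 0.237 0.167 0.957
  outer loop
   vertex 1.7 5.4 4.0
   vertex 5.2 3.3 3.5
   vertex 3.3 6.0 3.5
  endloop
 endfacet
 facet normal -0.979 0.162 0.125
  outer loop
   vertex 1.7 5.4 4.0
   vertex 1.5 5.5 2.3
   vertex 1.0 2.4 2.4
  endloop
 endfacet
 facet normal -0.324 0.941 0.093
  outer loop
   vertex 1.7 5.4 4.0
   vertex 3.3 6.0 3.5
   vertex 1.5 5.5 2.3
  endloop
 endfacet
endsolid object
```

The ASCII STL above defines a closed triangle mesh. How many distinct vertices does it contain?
7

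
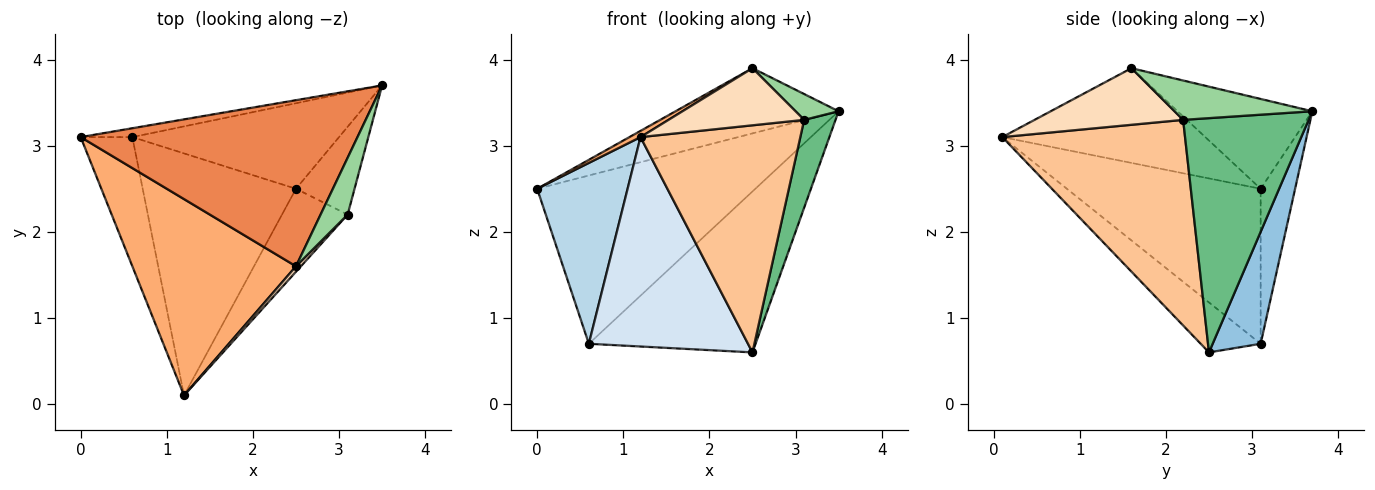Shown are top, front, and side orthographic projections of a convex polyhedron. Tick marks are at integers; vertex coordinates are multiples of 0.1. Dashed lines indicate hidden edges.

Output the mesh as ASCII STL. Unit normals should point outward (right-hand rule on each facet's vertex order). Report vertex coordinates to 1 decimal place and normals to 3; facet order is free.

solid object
 facet normal -0.156 0.986 -0.052
  outer loop
   vertex 0.6 3.1 0.7
   vertex 0.0 3.1 2.5
   vertex 3.5 3.7 3.4
  endloop
 endfacet
 facet normal 0.246 0.856 -0.455
  outer loop
   vertex 0.6 3.1 0.7
   vertex 3.5 3.7 3.4
   vertex 2.5 2.5 0.6
  endloop
 endfacet
 facet normal -0.867 -0.405 -0.289
  outer loop
   vertex 0.6 3.1 0.7
   vertex 1.2 0.1 3.1
   vertex 0.0 3.1 2.5
  endloop
 endfacet
 facet normal -0.239 -0.635 -0.734
  outer loop
   vertex 0.6 3.1 0.7
   vertex 2.5 2.5 0.6
   vertex 1.2 0.1 3.1
  endloop
 endfacet
 facet normal -0.289 0.350 0.891
  outer loop
   vertex 2.5 1.6 3.9
   vertex 3.5 3.7 3.4
   vertex 0.0 3.1 2.5
  endloop
 endfacet
 facet normal -0.501 -0.027 0.865
  outer loop
   vertex 2.5 1.6 3.9
   vertex 0.0 3.1 2.5
   vertex 1.2 0.1 3.1
  endloop
 endfacet
 facet normal 0.732 -0.640 -0.234
  outer loop
   vertex 3.1 2.2 3.3
   vertex 1.2 0.1 3.1
   vertex 2.5 2.5 0.6
  endloop
 endfacet
 facet normal 0.737 -0.673 0.064
  outer loop
   vertex 3.1 2.2 3.3
   vertex 2.5 1.6 3.9
   vertex 1.2 0.1 3.1
  endloop
 endfacet
 facet normal 0.943 -0.236 -0.236
  outer loop
   vertex 3.1 2.2 3.3
   vertex 2.5 2.5 0.6
   vertex 3.5 3.7 3.4
  endloop
 endfacet
 facet normal 0.798 -0.249 0.549
  outer loop
   vertex 3.1 2.2 3.3
   vertex 3.5 3.7 3.4
   vertex 2.5 1.6 3.9
  endloop
 endfacet
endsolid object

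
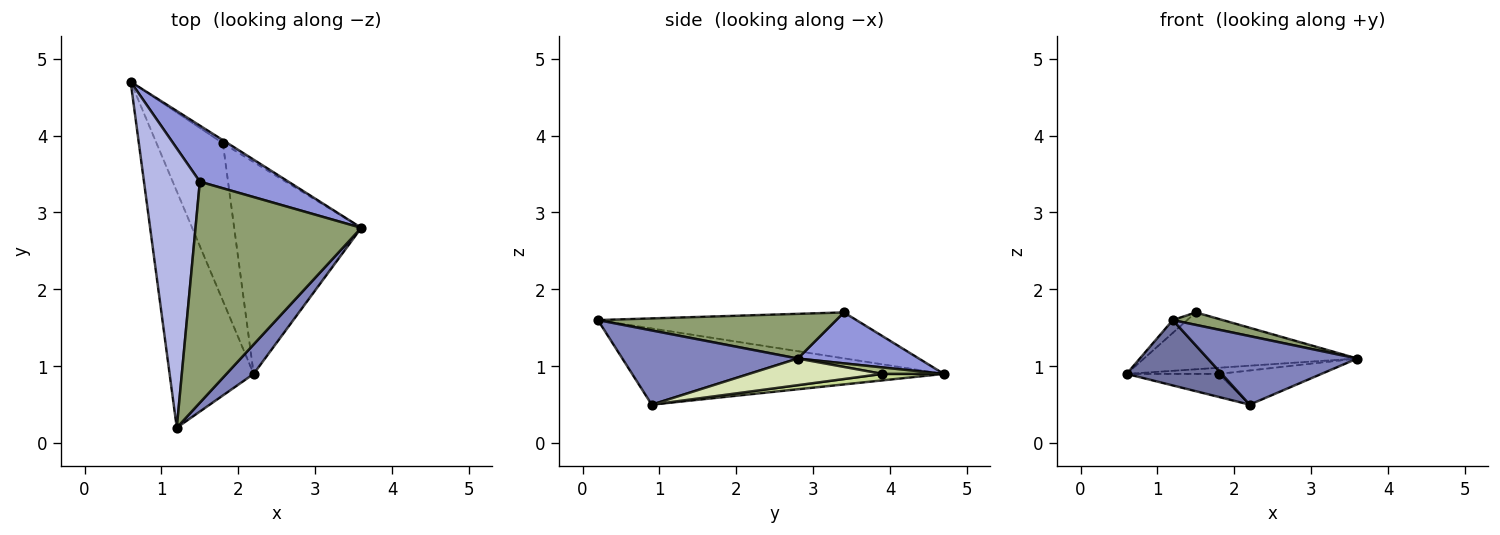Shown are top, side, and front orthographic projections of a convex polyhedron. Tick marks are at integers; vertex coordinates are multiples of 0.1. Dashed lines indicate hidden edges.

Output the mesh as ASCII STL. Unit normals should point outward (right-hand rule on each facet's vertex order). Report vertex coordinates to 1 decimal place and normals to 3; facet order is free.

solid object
 facet normal -0.658 -0.201 -0.726
  outer loop
   vertex 2.2 0.9 0.5
   vertex 1.2 0.2 1.6
   vertex 0.6 4.7 0.9
  endloop
 endfacet
 facet normal 0.733 -0.625 0.269
  outer loop
   vertex 2.2 0.9 0.5
   vertex 3.6 2.8 1.1
   vertex 1.2 0.2 1.6
  endloop
 endfacet
 facet normal 0.375 0.660 0.651
  outer loop
   vertex 1.5 3.4 1.7
   vertex 3.6 2.8 1.1
   vertex 0.6 4.7 0.9
  endloop
 endfacet
 facet normal -0.635 0.035 0.772
  outer loop
   vertex 1.5 3.4 1.7
   vertex 0.6 4.7 0.9
   vertex 1.2 0.2 1.6
  endloop
 endfacet
 facet normal 0.260 -0.054 0.964
  outer loop
   vertex 1.5 3.4 1.7
   vertex 1.2 0.2 1.6
   vertex 3.6 2.8 1.1
  endloop
 endfacet
 facet normal 0.512 0.768 -0.384
  outer loop
   vertex 1.8 3.9 0.9
   vertex 0.6 4.7 0.9
   vertex 3.6 2.8 1.1
  endloop
 endfacet
 facet normal 0.096 0.144 -0.985
  outer loop
   vertex 1.8 3.9 0.9
   vertex 2.2 0.9 0.5
   vertex 0.6 4.7 0.9
  endloop
 endfacet
 facet normal 0.203 0.156 -0.967
  outer loop
   vertex 1.8 3.9 0.9
   vertex 3.6 2.8 1.1
   vertex 2.2 0.9 0.5
  endloop
 endfacet
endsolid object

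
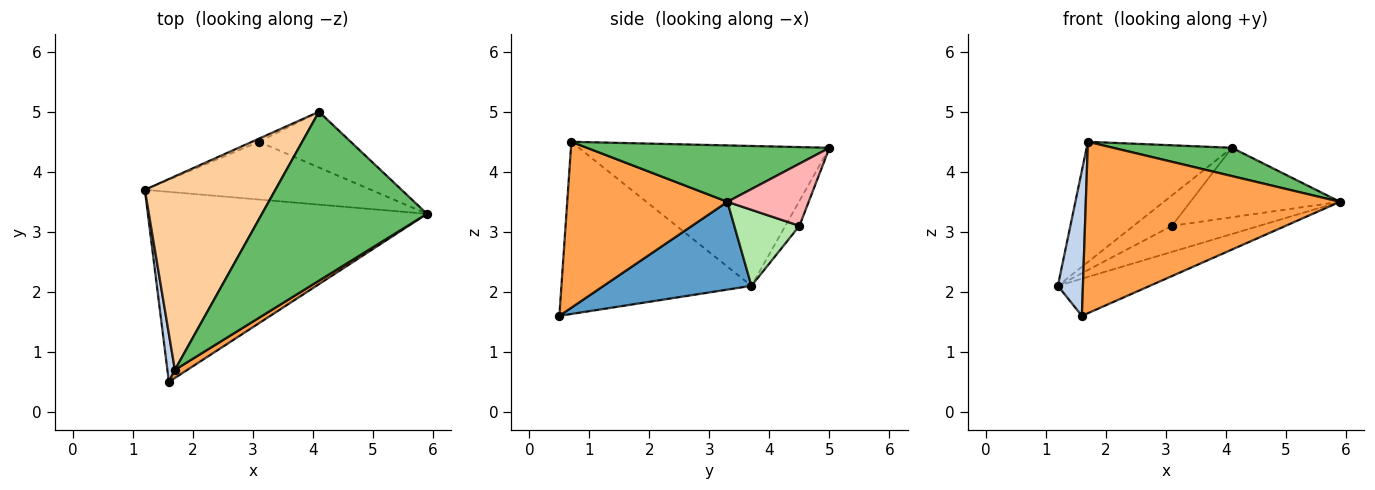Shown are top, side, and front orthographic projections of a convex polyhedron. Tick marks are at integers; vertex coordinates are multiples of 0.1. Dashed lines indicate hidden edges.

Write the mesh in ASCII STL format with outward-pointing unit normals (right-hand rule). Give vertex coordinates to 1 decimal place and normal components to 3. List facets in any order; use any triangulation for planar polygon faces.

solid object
 facet normal 0.295 0.183 -0.938
  outer loop
   vertex 1.6 0.5 1.6
   vertex 1.2 3.7 2.1
   vertex 5.9 3.3 3.5
  endloop
 endfacet
 facet normal -0.991 -0.131 0.043
  outer loop
   vertex 1.7 0.7 4.5
   vertex 1.2 3.7 2.1
   vertex 1.6 0.5 1.6
  endloop
 endfacet
 facet normal 0.533 -0.845 0.040
  outer loop
   vertex 1.7 0.7 4.5
   vertex 1.6 0.5 1.6
   vertex 5.9 3.3 3.5
  endloop
 endfacet
 facet normal -0.673 0.390 0.628
  outer loop
   vertex 4.1 5.0 4.4
   vertex 1.2 3.7 2.1
   vertex 1.7 0.7 4.5
  endloop
 endfacet
 facet normal 0.319 -0.157 0.935
  outer loop
   vertex 4.1 5.0 4.4
   vertex 1.7 0.7 4.5
   vertex 5.9 3.3 3.5
  endloop
 endfacet
 facet normal 0.293 0.393 -0.871
  outer loop
   vertex 3.1 4.5 3.1
   vertex 5.9 3.3 3.5
   vertex 1.2 3.7 2.1
  endloop
 endfacet
 facet normal -0.343 0.934 -0.095
  outer loop
   vertex 3.1 4.5 3.1
   vertex 1.2 3.7 2.1
   vertex 4.1 5.0 4.4
  endloop
 endfacet
 facet normal 0.390 0.718 -0.576
  outer loop
   vertex 3.1 4.5 3.1
   vertex 4.1 5.0 4.4
   vertex 5.9 3.3 3.5
  endloop
 endfacet
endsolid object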